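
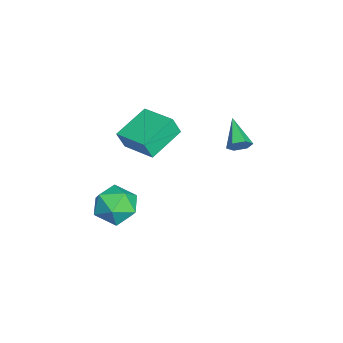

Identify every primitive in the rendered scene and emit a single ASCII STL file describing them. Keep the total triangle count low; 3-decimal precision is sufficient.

solid 
facet normal -0.928 0.319 0.194
outer loop
vertex 1.355 -3.258 -0.669
vertex 1.512 -3.4 0.318
vertex 1.73 -2.51 -0.106
endloop
endfacet
facet normal -0.668 0.631 -0.394
outer loop
vertex 1.355 -3.258 -0.669
vertex 1.73 -2.51 -0.106
vertex 2.106 -2.686 -1.026
endloop
endfacet
facet normal -0.498 0.118 -0.859
outer loop
vertex 1.355 -3.258 -0.669
vertex 2.106 -2.686 -1.026
vertex 2.12 -3.685 -1.171
endloop
endfacet
facet normal -0.652 -0.511 -0.560
outer loop
vertex 1.355 -3.258 -0.669
vertex 2.12 -3.685 -1.171
vertex 1.753 -4.126 -0.341
endloop
endfacet
facet normal -0.918 -0.387 0.090
outer loop
vertex 1.355 -3.258 -0.669
vertex 1.753 -4.126 -0.341
vertex 1.512 -3.4 0.318
endloop
endfacet
facet normal -0.068 0.974 -0.214
outer loop
vertex 2.106 -2.686 -1.026
vertex 1.73 -2.51 -0.106
vertex 2.727 -2.474 -0.259
endloop
endfacet
facet normal -0.488 0.470 0.735
outer loop
vertex 1.73 -2.51 -0.106
vertex 1.512 -3.4 0.318
vertex 2.36 -2.915 0.571
endloop
endfacet
facet normal -0.473 -0.673 0.569
outer loop
vertex 1.512 -3.4 0.318
vertex 1.753 -4.126 -0.341
vertex 2.374 -3.914 0.426
endloop
endfacet
facet normal -0.043 -0.874 -0.483
outer loop
vertex 1.753 -4.126 -0.341
vertex 2.12 -3.685 -1.171
vertex 2.75 -4.09 -0.494
endloop
endfacet
facet normal 0.207 0.143 -0.968
outer loop
vertex 2.12 -3.685 -1.171
vertex 2.106 -2.686 -1.026
vertex 2.968 -3.2 -0.918
endloop
endfacet
facet normal 0.652 0.511 0.560
outer loop
vertex 3.125 -3.342 0.069
vertex 2.727 -2.474 -0.259
vertex 2.36 -2.915 0.571
endloop
endfacet
facet normal 0.498 -0.118 0.859
outer loop
vertex 3.125 -3.342 0.069
vertex 2.36 -2.915 0.571
vertex 2.374 -3.914 0.426
endloop
endfacet
facet normal 0.668 -0.631 0.394
outer loop
vertex 3.125 -3.342 0.069
vertex 2.374 -3.914 0.426
vertex 2.75 -4.09 -0.494
endloop
endfacet
facet normal 0.928 -0.319 -0.194
outer loop
vertex 3.125 -3.342 0.069
vertex 2.75 -4.09 -0.494
vertex 2.968 -3.2 -0.918
endloop
endfacet
facet normal 0.918 0.387 -0.090
outer loop
vertex 3.125 -3.342 0.069
vertex 2.968 -3.2 -0.918
vertex 2.727 -2.474 -0.259
endloop
endfacet
facet normal 0.043 0.874 0.483
outer loop
vertex 2.36 -2.915 0.571
vertex 2.727 -2.474 -0.259
vertex 1.73 -2.51 -0.106
endloop
endfacet
facet normal -0.207 -0.143 0.968
outer loop
vertex 2.374 -3.914 0.426
vertex 2.36 -2.915 0.571
vertex 1.512 -3.4 0.318
endloop
endfacet
facet normal 0.068 -0.974 0.214
outer loop
vertex 2.75 -4.09 -0.494
vertex 2.374 -3.914 0.426
vertex 1.753 -4.126 -0.341
endloop
endfacet
facet normal 0.488 -0.470 -0.735
outer loop
vertex 2.968 -3.2 -0.918
vertex 2.75 -4.09 -0.494
vertex 2.12 -3.685 -1.171
endloop
endfacet
facet normal 0.473 0.673 -0.569
outer loop
vertex 2.727 -2.474 -0.259
vertex 2.968 -3.2 -0.918
vertex 2.106 -2.686 -1.026
endloop
endfacet
facet normal 0.849 0.240 -0.471
outer loop
vertex -1.769 1.595 0.521
vertex -1.959 1.351 0.054
vertex -2.061 1.894 0.147
endloop
endfacet
facet normal -0.172 0.699 0.694
outer loop
vertex -1.769 1.595 0.521
vertex -2.061 1.894 0.147
vertex -3.241 0.989 0.766
endloop
endfacet
facet normal 0.848 0.240 -0.472
outer loop
vertex -2.061 1.894 0.147
vertex -1.959 1.351 0.054
vertex -2.251 1.65 -0.319
endloop
endfacet
facet normal -0.646 0.752 -0.131
outer loop
vertex -2.061 1.894 0.147
vertex -2.251 1.65 -0.319
vertex -3.241 0.989 0.766
endloop
endfacet
facet normal 0.848 0.240 -0.472
outer loop
vertex -2.251 1.65 -0.319
vertex -1.959 1.351 0.054
vertex -2.15 1.107 -0.413
endloop
endfacet
facet normal -0.733 -0.019 -0.680
outer loop
vertex -2.251 1.65 -0.319
vertex -2.15 1.107 -0.413
vertex -3.241 0.989 0.766
endloop
endfacet
facet normal 0.849 0.239 -0.472
outer loop
vertex -2.15 1.107 -0.413
vertex -1.959 1.351 0.054
vertex -1.858 0.809 -0.039
endloop
endfacet
facet normal -0.346 -0.847 -0.405
outer loop
vertex -2.15 1.107 -0.413
vertex -1.858 0.809 -0.039
vertex -3.241 0.989 0.766
endloop
endfacet
facet normal 0.848 0.239 -0.473
outer loop
vertex -1.858 0.809 -0.039
vertex -1.959 1.351 0.054
vertex -1.667 1.053 0.427
endloop
endfacet
facet normal 0.127 -0.899 0.419
outer loop
vertex -1.858 0.809 -0.039
vertex -1.667 1.053 0.427
vertex -3.241 0.989 0.766
endloop
endfacet
facet normal 0.848 0.241 -0.471
outer loop
vertex -1.667 1.053 0.427
vertex -1.959 1.351 0.054
vertex -1.769 1.595 0.521
endloop
endfacet
facet normal 0.214 -0.128 0.968
outer loop
vertex -1.667 1.053 0.427
vertex -1.769 1.595 0.521
vertex -3.241 0.989 0.766
endloop
endfacet
facet normal -0.742 0.585 0.328
outer loop
vertex -3.419 -2.633 1.017
vertex -2.319 -1.395 1.297
vertex -3.556 -2.312 0.134
endloop
endfacet
facet normal -0.655 -0.737 -0.166
outer loop
vertex -2.221 -3.365 -0.457
vertex -3.419 -2.633 1.017
vertex -3.556 -2.312 0.134
endloop
endfacet
facet normal -0.742 0.585 0.327
outer loop
vertex -3.556 -2.312 0.134
vertex -2.319 -1.395 1.297
vertex -2.456 -1.074 0.413
endloop
endfacet
facet normal -0.145 0.338 -0.930
outer loop
vertex -2.456 -1.074 0.413
vertex -2.221 -3.365 -0.457
vertex -3.556 -2.312 0.134
endloop
endfacet
facet normal 0.144 -0.339 0.930
outer loop
vertex -3.419 -2.633 1.017
vertex -0.984 -2.448 0.706
vertex -2.319 -1.395 1.297
endloop
endfacet
facet normal -0.655 -0.737 -0.166
outer loop
vertex -2.084 -3.686 0.427
vertex -3.419 -2.633 1.017
vertex -2.221 -3.365 -0.457
endloop
endfacet
facet normal 0.144 -0.338 0.930
outer loop
vertex -2.084 -3.686 0.427
vertex -0.984 -2.448 0.706
vertex -3.419 -2.633 1.017
endloop
endfacet
facet normal 0.655 0.737 0.166
outer loop
vertex -2.319 -1.395 1.297
vertex -0.984 -2.448 0.706
vertex -2.456 -1.074 0.413
endloop
endfacet
facet normal -0.144 0.338 -0.930
outer loop
vertex -1.121 -2.127 -0.177
vertex -2.221 -3.365 -0.457
vertex -2.456 -1.074 0.413
endloop
endfacet
facet normal 0.655 0.737 0.166
outer loop
vertex -2.456 -1.074 0.413
vertex -0.984 -2.448 0.706
vertex -1.121 -2.127 -0.177
endloop
endfacet
facet normal 0.742 -0.585 -0.327
outer loop
vertex -1.121 -2.127 -0.177
vertex -2.084 -3.686 0.427
vertex -2.221 -3.365 -0.457
endloop
endfacet
facet normal 0.742 -0.585 -0.328
outer loop
vertex -0.984 -2.448 0.706
vertex -2.084 -3.686 0.427
vertex -1.121 -2.127 -0.177
endloop
endfacet

endsolid


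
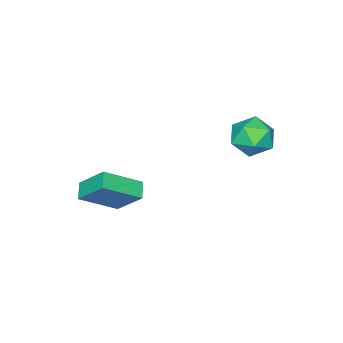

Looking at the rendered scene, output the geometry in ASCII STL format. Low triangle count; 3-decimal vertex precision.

solid 
facet normal -0.925 -0.199 0.324
outer loop
vertex -2.802 4.281 3.806
vertex -2.636 3.176 3.6
vertex -2.374 3.61 4.616
endloop
endfacet
facet normal -0.657 0.372 0.656
outer loop
vertex -2.802 4.281 3.806
vertex -2.374 3.61 4.616
vertex -1.946 4.65 4.454
endloop
endfacet
facet normal -0.489 0.858 0.158
outer loop
vertex -2.802 4.281 3.806
vertex -1.946 4.65 4.454
vertex -1.943 4.857 3.338
endloop
endfacet
facet normal -0.654 0.585 -0.480
outer loop
vertex -2.802 4.281 3.806
vertex -1.943 4.857 3.338
vertex -2.369 3.947 2.81
endloop
endfacet
facet normal -0.923 -0.068 -0.378
outer loop
vertex -2.802 4.281 3.806
vertex -2.369 3.947 2.81
vertex -2.636 3.176 3.6
endloop
endfacet
facet normal -0.055 0.176 0.983
outer loop
vertex -1.946 4.65 4.454
vertex -2.374 3.61 4.616
vertex -1.251 3.773 4.65
endloop
endfacet
facet normal -0.488 -0.750 0.446
outer loop
vertex -2.374 3.61 4.616
vertex -2.636 3.176 3.6
vertex -1.677 2.863 4.122
endloop
endfacet
facet normal -0.485 -0.538 -0.689
outer loop
vertex -2.636 3.176 3.6
vertex -2.369 3.947 2.81
vertex -1.674 3.07 3.006
endloop
endfacet
facet normal -0.049 0.518 -0.854
outer loop
vertex -2.369 3.947 2.81
vertex -1.943 4.857 3.338
vertex -1.246 4.11 2.844
endloop
endfacet
facet normal 0.216 0.960 0.179
outer loop
vertex -1.943 4.857 3.338
vertex -1.946 4.65 4.454
vertex -0.984 4.544 3.86
endloop
endfacet
facet normal 0.654 -0.585 0.480
outer loop
vertex -0.818 3.439 3.654
vertex -1.251 3.773 4.65
vertex -1.677 2.863 4.122
endloop
endfacet
facet normal 0.489 -0.858 -0.158
outer loop
vertex -0.818 3.439 3.654
vertex -1.677 2.863 4.122
vertex -1.674 3.07 3.006
endloop
endfacet
facet normal 0.657 -0.372 -0.656
outer loop
vertex -0.818 3.439 3.654
vertex -1.674 3.07 3.006
vertex -1.246 4.11 2.844
endloop
endfacet
facet normal 0.925 0.199 -0.324
outer loop
vertex -0.818 3.439 3.654
vertex -1.246 4.11 2.844
vertex -0.984 4.544 3.86
endloop
endfacet
facet normal 0.923 0.068 0.378
outer loop
vertex -0.818 3.439 3.654
vertex -0.984 4.544 3.86
vertex -1.251 3.773 4.65
endloop
endfacet
facet normal 0.049 -0.518 0.854
outer loop
vertex -1.677 2.863 4.122
vertex -1.251 3.773 4.65
vertex -2.374 3.61 4.616
endloop
endfacet
facet normal -0.216 -0.960 -0.179
outer loop
vertex -1.674 3.07 3.006
vertex -1.677 2.863 4.122
vertex -2.636 3.176 3.6
endloop
endfacet
facet normal 0.055 -0.176 -0.983
outer loop
vertex -1.246 4.11 2.844
vertex -1.674 3.07 3.006
vertex -2.369 3.947 2.81
endloop
endfacet
facet normal 0.488 0.750 -0.446
outer loop
vertex -0.984 4.544 3.86
vertex -1.246 4.11 2.844
vertex -1.943 4.857 3.338
endloop
endfacet
facet normal 0.485 0.538 0.689
outer loop
vertex -1.251 3.773 4.65
vertex -0.984 4.544 3.86
vertex -1.946 4.65 4.454
endloop
endfacet
facet normal -0.707 -0.533 0.465
outer loop
vertex 2.4 -2.495 0.151
vertex 2.268 -1.178 1.458
vertex 0.901 -1.508 -0.996
endloop
endfacet
facet normal 0.071 -0.708 -0.702
outer loop
vertex 1.572 -1.002 -1.438
vertex 2.4 -2.495 0.151
vertex 0.901 -1.508 -0.996
endloop
endfacet
facet normal -0.707 -0.533 0.465
outer loop
vertex 0.901 -1.508 -0.996
vertex 2.268 -1.178 1.458
vertex 0.768 -0.191 0.311
endloop
endfacet
facet normal -0.704 0.463 -0.538
outer loop
vertex 0.768 -0.191 0.311
vertex 1.572 -1.002 -1.438
vertex 0.901 -1.508 -0.996
endloop
endfacet
facet normal 0.704 -0.463 0.538
outer loop
vertex 2.4 -2.495 0.151
vertex 2.939 -0.672 1.016
vertex 2.268 -1.178 1.458
endloop
endfacet
facet normal 0.071 -0.708 -0.702
outer loop
vertex 3.072 -1.989 -0.291
vertex 2.4 -2.495 0.151
vertex 1.572 -1.002 -1.438
endloop
endfacet
facet normal 0.703 -0.464 0.539
outer loop
vertex 3.072 -1.989 -0.291
vertex 2.939 -0.672 1.016
vertex 2.4 -2.495 0.151
endloop
endfacet
facet normal -0.071 0.708 0.702
outer loop
vertex 2.268 -1.178 1.458
vertex 2.939 -0.672 1.016
vertex 0.768 -0.191 0.311
endloop
endfacet
facet normal -0.703 0.464 -0.538
outer loop
vertex 1.44 0.315 -0.131
vertex 1.572 -1.002 -1.438
vertex 0.768 -0.191 0.311
endloop
endfacet
facet normal -0.071 0.708 0.702
outer loop
vertex 0.768 -0.191 0.311
vertex 2.939 -0.672 1.016
vertex 1.44 0.315 -0.131
endloop
endfacet
facet normal 0.707 0.533 -0.466
outer loop
vertex 1.44 0.315 -0.131
vertex 3.072 -1.989 -0.291
vertex 1.572 -1.002 -1.438
endloop
endfacet
facet normal 0.707 0.533 -0.465
outer loop
vertex 2.939 -0.672 1.016
vertex 3.072 -1.989 -0.291
vertex 1.44 0.315 -0.131
endloop
endfacet

endsolid


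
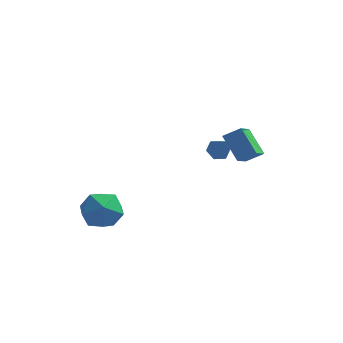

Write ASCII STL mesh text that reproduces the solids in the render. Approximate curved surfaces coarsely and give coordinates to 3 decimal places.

solid 
facet normal -0.575 0.450 0.683
outer loop
vertex 3.244 0.41 2.097
vertex 3.289 1.904 1.15
vertex 2.41 0.114 1.591
endloop
endfacet
facet normal -0.025 -0.844 0.535
outer loop
vertex 3.351 -0.624 0.47
vertex 3.244 0.41 2.097
vertex 2.41 0.114 1.591
endloop
endfacet
facet normal -0.574 0.450 0.684
outer loop
vertex 2.41 0.114 1.591
vertex 3.289 1.904 1.15
vertex 2.454 1.609 0.644
endloop
endfacet
facet normal -0.818 -0.290 -0.496
outer loop
vertex 2.454 1.609 0.644
vertex 3.351 -0.624 0.47
vertex 2.41 0.114 1.591
endloop
endfacet
facet normal 0.818 0.290 0.496
outer loop
vertex 3.244 0.41 2.097
vertex 4.23 1.166 0.029
vertex 3.289 1.904 1.15
endloop
endfacet
facet normal -0.026 -0.844 0.535
outer loop
vertex 4.186 -0.329 0.976
vertex 3.244 0.41 2.097
vertex 3.351 -0.624 0.47
endloop
endfacet
facet normal 0.818 0.290 0.496
outer loop
vertex 4.186 -0.329 0.976
vertex 4.23 1.166 0.029
vertex 3.244 0.41 2.097
endloop
endfacet
facet normal 0.026 0.845 -0.535
outer loop
vertex 3.289 1.904 1.15
vertex 4.23 1.166 0.029
vertex 2.454 1.609 0.644
endloop
endfacet
facet normal -0.818 -0.290 -0.496
outer loop
vertex 3.396 0.87 -0.477
vertex 3.351 -0.624 0.47
vertex 2.454 1.609 0.644
endloop
endfacet
facet normal 0.025 0.844 -0.535
outer loop
vertex 2.454 1.609 0.644
vertex 4.23 1.166 0.029
vertex 3.396 0.87 -0.477
endloop
endfacet
facet normal 0.574 -0.451 -0.684
outer loop
vertex 3.396 0.87 -0.477
vertex 4.186 -0.329 0.976
vertex 3.351 -0.624 0.47
endloop
endfacet
facet normal 0.575 -0.450 -0.684
outer loop
vertex 4.23 1.166 0.029
vertex 4.186 -0.329 0.976
vertex 3.396 0.87 -0.477
endloop
endfacet
facet normal -0.691 0.709 -0.140
outer loop
vertex -2.826 -2.809 -2.926
vertex -3.586 -3.406 -2.198
vertex -2.831 -2.58 -1.739
endloop
endfacet
facet normal -0.033 0.981 -0.189
outer loop
vertex -2.826 -2.809 -2.926
vertex -2.831 -2.58 -1.739
vertex -1.782 -2.66 -2.335
endloop
endfacet
facet normal 0.311 0.633 -0.709
outer loop
vertex -2.826 -2.809 -2.926
vertex -1.782 -2.66 -2.335
vertex -1.889 -3.535 -3.163
endloop
endfacet
facet normal -0.135 0.146 -0.980
outer loop
vertex -2.826 -2.809 -2.926
vertex -1.889 -3.535 -3.163
vertex -3.003 -3.996 -3.078
endloop
endfacet
facet normal -0.754 0.193 -0.629
outer loop
vertex -2.826 -2.809 -2.926
vertex -3.003 -3.996 -3.078
vertex -3.586 -3.406 -2.198
endloop
endfacet
facet normal 0.306 0.852 0.425
outer loop
vertex -1.782 -2.66 -2.335
vertex -2.831 -2.58 -1.739
vertex -1.897 -3.164 -1.242
endloop
endfacet
facet normal -0.758 0.412 0.505
outer loop
vertex -2.831 -2.58 -1.739
vertex -3.586 -3.406 -2.198
vertex -3.011 -3.625 -1.157
endloop
endfacet
facet normal -0.860 -0.423 -0.286
outer loop
vertex -3.586 -3.406 -2.198
vertex -3.003 -3.996 -3.078
vertex -3.118 -4.5 -1.985
endloop
endfacet
facet normal 0.142 -0.500 -0.854
outer loop
vertex -3.003 -3.996 -3.078
vertex -1.889 -3.535 -3.163
vertex -2.069 -4.58 -2.581
endloop
endfacet
facet normal 0.863 0.288 -0.416
outer loop
vertex -1.889 -3.535 -3.163
vertex -1.782 -2.66 -2.335
vertex -1.314 -3.754 -2.122
endloop
endfacet
facet normal 0.135 -0.146 0.980
outer loop
vertex -2.074 -4.351 -1.394
vertex -1.897 -3.164 -1.242
vertex -3.011 -3.625 -1.157
endloop
endfacet
facet normal -0.311 -0.633 0.709
outer loop
vertex -2.074 -4.351 -1.394
vertex -3.011 -3.625 -1.157
vertex -3.118 -4.5 -1.985
endloop
endfacet
facet normal 0.033 -0.981 0.189
outer loop
vertex -2.074 -4.351 -1.394
vertex -3.118 -4.5 -1.985
vertex -2.069 -4.58 -2.581
endloop
endfacet
facet normal 0.691 -0.709 0.140
outer loop
vertex -2.074 -4.351 -1.394
vertex -2.069 -4.58 -2.581
vertex -1.314 -3.754 -2.122
endloop
endfacet
facet normal 0.754 -0.193 0.629
outer loop
vertex -2.074 -4.351 -1.394
vertex -1.314 -3.754 -2.122
vertex -1.897 -3.164 -1.242
endloop
endfacet
facet normal -0.142 0.500 0.854
outer loop
vertex -3.011 -3.625 -1.157
vertex -1.897 -3.164 -1.242
vertex -2.831 -2.58 -1.739
endloop
endfacet
facet normal -0.863 -0.288 0.416
outer loop
vertex -3.118 -4.5 -1.985
vertex -3.011 -3.625 -1.157
vertex -3.586 -3.406 -2.198
endloop
endfacet
facet normal -0.306 -0.852 -0.425
outer loop
vertex -2.069 -4.58 -2.581
vertex -3.118 -4.5 -1.985
vertex -3.003 -3.996 -3.078
endloop
endfacet
facet normal 0.758 -0.412 -0.505
outer loop
vertex -1.314 -3.754 -2.122
vertex -2.069 -4.58 -2.581
vertex -1.889 -3.535 -3.163
endloop
endfacet
facet normal 0.860 0.423 0.286
outer loop
vertex -1.897 -3.164 -1.242
vertex -1.314 -3.754 -2.122
vertex -1.782 -2.66 -2.335
endloop
endfacet
facet normal -0.511 0.493 -0.705
outer loop
vertex 1.943 2.725 -1.688
vertex 1.497 2.895 -1.246
vertex 2.012 3.277 -1.352
endloop
endfacet
facet normal 0.963 0.041 -0.265
outer loop
vertex 1.943 2.725 -1.688
vertex 2.012 3.277 -1.352
vertex 2.463 1.965 0.086
endloop
endfacet
facet normal -0.510 0.493 -0.705
outer loop
vertex 2.012 3.277 -1.352
vertex 1.497 2.895 -1.246
vertex 1.567 3.447 -0.911
endloop
endfacet
facet normal 0.643 0.655 0.396
outer loop
vertex 2.012 3.277 -1.352
vertex 1.567 3.447 -0.911
vertex 2.463 1.965 0.086
endloop
endfacet
facet normal -0.510 0.493 -0.705
outer loop
vertex 1.567 3.447 -0.911
vertex 1.497 2.895 -1.246
vertex 1.052 3.065 -0.805
endloop
endfacet
facet normal -0.175 0.475 0.863
outer loop
vertex 1.567 3.447 -0.911
vertex 1.052 3.065 -0.805
vertex 2.463 1.965 0.086
endloop
endfacet
facet normal -0.510 0.493 -0.705
outer loop
vertex 1.052 3.065 -0.805
vertex 1.497 2.895 -1.246
vertex 0.982 2.513 -1.14
endloop
endfacet
facet normal -0.672 -0.320 0.668
outer loop
vertex 1.052 3.065 -0.805
vertex 0.982 2.513 -1.14
vertex 2.463 1.965 0.086
endloop
endfacet
facet normal -0.511 0.493 -0.705
outer loop
vertex 0.982 2.513 -1.14
vertex 1.497 2.895 -1.246
vertex 1.428 2.343 -1.582
endloop
endfacet
facet normal -0.351 -0.936 0.006
outer loop
vertex 0.982 2.513 -1.14
vertex 1.428 2.343 -1.582
vertex 2.463 1.965 0.086
endloop
endfacet
facet normal -0.511 0.493 -0.705
outer loop
vertex 1.428 2.343 -1.582
vertex 1.497 2.895 -1.246
vertex 1.943 2.725 -1.688
endloop
endfacet
facet normal 0.466 -0.756 -0.460
outer loop
vertex 1.428 2.343 -1.582
vertex 1.943 2.725 -1.688
vertex 2.463 1.965 0.086
endloop
endfacet

endsolid


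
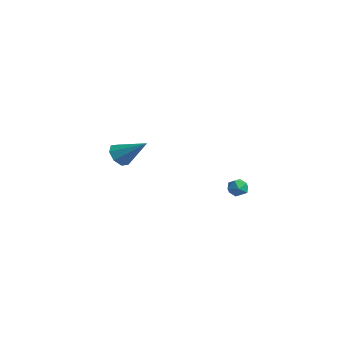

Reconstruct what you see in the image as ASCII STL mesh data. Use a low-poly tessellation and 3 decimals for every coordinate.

solid 
facet normal -0.501 0.853 0.148
outer loop
vertex 3.702 -1.204 1.835
vertex 3.113 -1.529 1.715
vertex 3.361 -1.494 2.351
endloop
endfacet
facet normal 0.099 0.838 0.536
outer loop
vertex 3.702 -1.204 1.835
vertex 3.361 -1.494 2.351
vertex 4.041 -1.552 2.316
endloop
endfacet
facet normal 0.650 0.755 0.088
outer loop
vertex 3.702 -1.204 1.835
vertex 4.041 -1.552 2.316
vertex 4.213 -1.623 1.658
endloop
endfacet
facet normal 0.391 0.719 -0.574
outer loop
vertex 3.702 -1.204 1.835
vertex 4.213 -1.623 1.658
vertex 3.64 -1.608 1.287
endloop
endfacet
facet normal -0.320 0.779 -0.538
outer loop
vertex 3.702 -1.204 1.835
vertex 3.64 -1.608 1.287
vertex 3.113 -1.529 1.715
endloop
endfacet
facet normal 0.072 0.264 0.962
outer loop
vertex 4.041 -1.552 2.316
vertex 3.361 -1.494 2.351
vertex 3.66 -2.092 2.493
endloop
endfacet
facet normal -0.897 0.290 0.334
outer loop
vertex 3.361 -1.494 2.351
vertex 3.113 -1.529 1.715
vertex 3.087 -2.077 2.122
endloop
endfacet
facet normal -0.605 0.172 -0.777
outer loop
vertex 3.113 -1.529 1.715
vertex 3.64 -1.608 1.287
vertex 3.259 -2.148 1.464
endloop
endfacet
facet normal 0.543 0.073 -0.836
outer loop
vertex 3.64 -1.608 1.287
vertex 4.213 -1.623 1.658
vertex 3.939 -2.206 1.429
endloop
endfacet
facet normal 0.963 0.131 0.238
outer loop
vertex 4.213 -1.623 1.658
vertex 4.041 -1.552 2.316
vertex 4.187 -2.171 2.065
endloop
endfacet
facet normal -0.391 -0.719 0.574
outer loop
vertex 3.598 -2.496 1.945
vertex 3.66 -2.092 2.493
vertex 3.087 -2.077 2.122
endloop
endfacet
facet normal -0.650 -0.755 -0.088
outer loop
vertex 3.598 -2.496 1.945
vertex 3.087 -2.077 2.122
vertex 3.259 -2.148 1.464
endloop
endfacet
facet normal -0.099 -0.838 -0.536
outer loop
vertex 3.598 -2.496 1.945
vertex 3.259 -2.148 1.464
vertex 3.939 -2.206 1.429
endloop
endfacet
facet normal 0.501 -0.853 -0.148
outer loop
vertex 3.598 -2.496 1.945
vertex 3.939 -2.206 1.429
vertex 4.187 -2.171 2.065
endloop
endfacet
facet normal 0.320 -0.779 0.538
outer loop
vertex 3.598 -2.496 1.945
vertex 4.187 -2.171 2.065
vertex 3.66 -2.092 2.493
endloop
endfacet
facet normal -0.543 -0.073 0.836
outer loop
vertex 3.087 -2.077 2.122
vertex 3.66 -2.092 2.493
vertex 3.361 -1.494 2.351
endloop
endfacet
facet normal -0.963 -0.131 -0.238
outer loop
vertex 3.259 -2.148 1.464
vertex 3.087 -2.077 2.122
vertex 3.113 -1.529 1.715
endloop
endfacet
facet normal -0.072 -0.264 -0.962
outer loop
vertex 3.939 -2.206 1.429
vertex 3.259 -2.148 1.464
vertex 3.64 -1.608 1.287
endloop
endfacet
facet normal 0.897 -0.290 -0.334
outer loop
vertex 4.187 -2.171 2.065
vertex 3.939 -2.206 1.429
vertex 4.213 -1.623 1.658
endloop
endfacet
facet normal 0.605 -0.172 0.777
outer loop
vertex 3.66 -2.092 2.493
vertex 4.187 -2.171 2.065
vertex 4.041 -1.552 2.316
endloop
endfacet
facet normal -0.694 -0.426 -0.580
outer loop
vertex -4.186 -3.954 1.366
vertex -4.572 -4.296 2.079
vertex -4.654 -3.546 1.626
endloop
endfacet
facet normal 0.422 0.779 -0.464
outer loop
vertex -4.186 -3.954 1.366
vertex -4.654 -3.546 1.626
vertex -3.088 -3.384 3.321
endloop
endfacet
facet normal -0.693 -0.427 -0.581
outer loop
vertex -4.654 -3.546 1.626
vertex -4.572 -4.296 2.079
vertex -5.075 -3.578 2.151
endloop
endfacet
facet normal -0.090 0.996 -0.012
outer loop
vertex -4.654 -3.546 1.626
vertex -5.075 -3.578 2.151
vertex -3.088 -3.384 3.321
endloop
endfacet
facet normal -0.693 -0.427 -0.581
outer loop
vertex -5.075 -3.578 2.151
vertex -4.572 -4.296 2.079
vertex -5.201 -4.03 2.634
endloop
endfacet
facet normal -0.404 0.718 0.567
outer loop
vertex -5.075 -3.578 2.151
vertex -5.201 -4.03 2.634
vertex -3.088 -3.384 3.321
endloop
endfacet
facet normal -0.693 -0.426 -0.581
outer loop
vertex -5.201 -4.03 2.634
vertex -4.572 -4.296 2.079
vertex -4.958 -4.639 2.791
endloop
endfacet
facet normal -0.337 0.107 0.935
outer loop
vertex -5.201 -4.03 2.634
vertex -4.958 -4.639 2.791
vertex -3.088 -3.384 3.321
endloop
endfacet
facet normal -0.694 -0.425 -0.581
outer loop
vertex -4.958 -4.639 2.791
vertex -4.572 -4.296 2.079
vertex -4.49 -5.047 2.531
endloop
endfacet
facet normal 0.071 -0.476 0.876
outer loop
vertex -4.958 -4.639 2.791
vertex -4.49 -5.047 2.531
vertex -3.088 -3.384 3.321
endloop
endfacet
facet normal -0.693 -0.426 -0.582
outer loop
vertex -4.49 -5.047 2.531
vertex -4.572 -4.296 2.079
vertex -4.069 -5.015 2.006
endloop
endfacet
facet normal 0.583 -0.693 0.425
outer loop
vertex -4.49 -5.047 2.531
vertex -4.069 -5.015 2.006
vertex -3.088 -3.384 3.321
endloop
endfacet
facet normal -0.694 -0.426 -0.581
outer loop
vertex -4.069 -5.015 2.006
vertex -4.572 -4.296 2.079
vertex -3.943 -4.562 1.523
endloop
endfacet
facet normal 0.897 -0.415 -0.155
outer loop
vertex -4.069 -5.015 2.006
vertex -3.943 -4.562 1.523
vertex -3.088 -3.384 3.321
endloop
endfacet
facet normal -0.694 -0.427 -0.580
outer loop
vertex -3.943 -4.562 1.523
vertex -4.572 -4.296 2.079
vertex -4.186 -3.954 1.366
endloop
endfacet
facet normal 0.829 0.196 -0.523
outer loop
vertex -3.943 -4.562 1.523
vertex -4.186 -3.954 1.366
vertex -3.088 -3.384 3.321
endloop
endfacet

endsolid


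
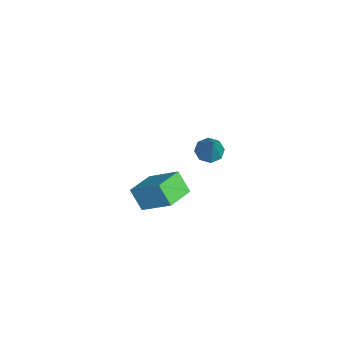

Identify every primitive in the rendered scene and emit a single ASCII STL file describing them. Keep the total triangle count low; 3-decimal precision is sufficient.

solid 
facet normal -0.536 -0.050 -0.843
outer loop
vertex -1.143 1.654 2.859
vertex -1.504 1.179 3.117
vertex -1.541 1.828 3.102
endloop
endfacet
facet normal 0.440 0.895 0.079
outer loop
vertex -1.143 1.654 2.859
vertex -1.541 1.828 3.102
vertex -0.636 1.261 4.483
endloop
endfacet
facet normal -0.535 -0.050 -0.843
outer loop
vertex -1.541 1.828 3.102
vertex -1.504 1.179 3.117
vertex -1.917 1.621 3.353
endloop
endfacet
facet normal -0.167 0.869 0.466
outer loop
vertex -1.541 1.828 3.102
vertex -1.917 1.621 3.353
vertex -0.636 1.261 4.483
endloop
endfacet
facet normal -0.537 -0.052 -0.842
outer loop
vertex -1.917 1.621 3.353
vertex -1.504 1.179 3.117
vertex -2.051 1.156 3.467
endloop
endfacet
facet normal -0.564 0.346 0.750
outer loop
vertex -1.917 1.621 3.353
vertex -2.051 1.156 3.467
vertex -0.636 1.261 4.483
endloop
endfacet
facet normal -0.537 -0.049 -0.842
outer loop
vertex -2.051 1.156 3.467
vertex -1.504 1.179 3.117
vertex -1.865 0.704 3.375
endloop
endfacet
facet normal -0.523 -0.371 0.767
outer loop
vertex -2.051 1.156 3.467
vertex -1.865 0.704 3.375
vertex -0.636 1.261 4.483
endloop
endfacet
facet normal -0.535 -0.051 -0.843
outer loop
vertex -1.865 0.704 3.375
vertex -1.504 1.179 3.117
vertex -1.467 0.53 3.133
endloop
endfacet
facet normal -0.067 -0.859 0.507
outer loop
vertex -1.865 0.704 3.375
vertex -1.467 0.53 3.133
vertex -0.636 1.261 4.483
endloop
endfacet
facet normal -0.535 -0.051 -0.843
outer loop
vertex -1.467 0.53 3.133
vertex -1.504 1.179 3.117
vertex -1.09 0.737 2.881
endloop
endfacet
facet normal 0.538 -0.834 0.120
outer loop
vertex -1.467 0.53 3.133
vertex -1.09 0.737 2.881
vertex -0.636 1.261 4.483
endloop
endfacet
facet normal -0.535 -0.051 -0.843
outer loop
vertex -1.09 0.737 2.881
vertex -1.504 1.179 3.117
vertex -0.956 1.202 2.768
endloop
endfacet
facet normal 0.937 -0.310 -0.164
outer loop
vertex -1.09 0.737 2.881
vertex -0.956 1.202 2.768
vertex -0.636 1.261 4.483
endloop
endfacet
facet normal -0.535 -0.052 -0.843
outer loop
vertex -0.956 1.202 2.768
vertex -1.504 1.179 3.117
vertex -1.143 1.654 2.859
endloop
endfacet
facet normal 0.895 0.407 -0.181
outer loop
vertex -0.956 1.202 2.768
vertex -1.143 1.654 2.859
vertex -0.636 1.261 4.483
endloop
endfacet
facet normal -0.448 -0.666 -0.597
outer loop
vertex -3.689 -2.17 -1.682
vertex -4.825 -1.267 -1.837
vertex -3.157 -1.666 -2.644
endloop
endfacet
facet normal 0.779 -0.618 0.107
outer loop
vertex -2.315 -0.413 -1.523
vertex -3.689 -2.17 -1.682
vertex -3.157 -1.666 -2.644
endloop
endfacet
facet normal -0.448 -0.666 -0.596
outer loop
vertex -3.157 -1.666 -2.644
vertex -4.825 -1.267 -1.837
vertex -4.293 -0.763 -2.8
endloop
endfacet
facet normal 0.440 0.416 -0.796
outer loop
vertex -4.293 -0.763 -2.8
vertex -2.315 -0.413 -1.523
vertex -3.157 -1.666 -2.644
endloop
endfacet
facet normal -0.440 -0.416 0.796
outer loop
vertex -3.689 -2.17 -1.682
vertex -3.983 -0.014 -0.716
vertex -4.825 -1.267 -1.837
endloop
endfacet
facet normal 0.779 -0.618 0.106
outer loop
vertex -2.847 -0.917 -0.56
vertex -3.689 -2.17 -1.682
vertex -2.315 -0.413 -1.523
endloop
endfacet
facet normal -0.440 -0.416 0.795
outer loop
vertex -2.847 -0.917 -0.56
vertex -3.983 -0.014 -0.716
vertex -3.689 -2.17 -1.682
endloop
endfacet
facet normal -0.779 0.618 -0.106
outer loop
vertex -4.825 -1.267 -1.837
vertex -3.983 -0.014 -0.716
vertex -4.293 -0.763 -2.8
endloop
endfacet
facet normal 0.440 0.417 -0.796
outer loop
vertex -3.451 0.49 -1.678
vertex -2.315 -0.413 -1.523
vertex -4.293 -0.763 -2.8
endloop
endfacet
facet normal -0.779 0.619 -0.106
outer loop
vertex -4.293 -0.763 -2.8
vertex -3.983 -0.014 -0.716
vertex -3.451 0.49 -1.678
endloop
endfacet
facet normal 0.448 0.666 0.596
outer loop
vertex -3.451 0.49 -1.678
vertex -2.847 -0.917 -0.56
vertex -2.315 -0.413 -1.523
endloop
endfacet
facet normal 0.448 0.666 0.597
outer loop
vertex -3.983 -0.014 -0.716
vertex -2.847 -0.917 -0.56
vertex -3.451 0.49 -1.678
endloop
endfacet

endsolid


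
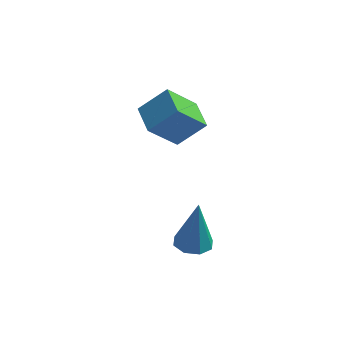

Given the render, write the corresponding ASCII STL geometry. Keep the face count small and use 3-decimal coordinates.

solid 
facet normal -0.541 -0.386 0.747
outer loop
vertex 0.845 -0.758 4.06
vertex 0.383 0.131 4.184
vertex 0.034 -1.075 3.309
endloop
endfacet
facet normal 0.458 -0.880 -0.123
outer loop
vertex 0.797 -0.531 2.256
vertex 0.845 -0.758 4.06
vertex 0.034 -1.075 3.309
endloop
endfacet
facet normal -0.541 -0.386 0.747
outer loop
vertex 0.034 -1.075 3.309
vertex 0.383 0.131 4.184
vertex -0.428 -0.186 3.433
endloop
endfacet
facet normal -0.705 -0.275 -0.653
outer loop
vertex -0.428 -0.186 3.433
vertex 0.797 -0.531 2.256
vertex 0.034 -1.075 3.309
endloop
endfacet
facet normal 0.705 0.275 0.653
outer loop
vertex 0.845 -0.758 4.06
vertex 1.146 0.675 3.131
vertex 0.383 0.131 4.184
endloop
endfacet
facet normal 0.458 -0.880 -0.123
outer loop
vertex 1.608 -0.214 3.007
vertex 0.845 -0.758 4.06
vertex 0.797 -0.531 2.256
endloop
endfacet
facet normal 0.705 0.275 0.653
outer loop
vertex 1.608 -0.214 3.007
vertex 1.146 0.675 3.131
vertex 0.845 -0.758 4.06
endloop
endfacet
facet normal -0.458 0.880 0.123
outer loop
vertex 0.383 0.131 4.184
vertex 1.146 0.675 3.131
vertex -0.428 -0.186 3.433
endloop
endfacet
facet normal -0.705 -0.275 -0.653
outer loop
vertex 0.335 0.358 2.38
vertex 0.797 -0.531 2.256
vertex -0.428 -0.186 3.433
endloop
endfacet
facet normal -0.458 0.880 0.123
outer loop
vertex -0.428 -0.186 3.433
vertex 1.146 0.675 3.131
vertex 0.335 0.358 2.38
endloop
endfacet
facet normal 0.541 0.386 -0.747
outer loop
vertex 0.335 0.358 2.38
vertex 1.608 -0.214 3.007
vertex 0.797 -0.531 2.256
endloop
endfacet
facet normal 0.541 0.386 -0.747
outer loop
vertex 1.146 0.675 3.131
vertex 1.608 -0.214 3.007
vertex 0.335 0.358 2.38
endloop
endfacet
facet normal -0.070 -0.145 -0.987
outer loop
vertex 2.147 -2.502 -0.574
vertex 1.573 -2.329 -0.559
vertex 2.098 -2.05 -0.637
endloop
endfacet
facet normal 0.963 0.137 0.234
outer loop
vertex 2.147 -2.502 -0.574
vertex 2.098 -2.05 -0.637
vertex 1.687 -2.091 1.079
endloop
endfacet
facet normal -0.070 -0.144 -0.987
outer loop
vertex 2.098 -2.05 -0.637
vertex 1.573 -2.329 -0.559
vertex 1.742 -1.761 -0.654
endloop
endfacet
facet normal 0.617 0.769 0.166
outer loop
vertex 2.098 -2.05 -0.637
vertex 1.742 -1.761 -0.654
vertex 1.687 -2.091 1.079
endloop
endfacet
facet normal -0.068 -0.145 -0.987
outer loop
vertex 1.742 -1.761 -0.654
vertex 1.573 -2.329 -0.559
vertex 1.286 -1.805 -0.616
endloop
endfacet
facet normal -0.079 0.980 0.184
outer loop
vertex 1.742 -1.761 -0.654
vertex 1.286 -1.805 -0.616
vertex 1.687 -2.091 1.079
endloop
endfacet
facet normal -0.069 -0.145 -0.987
outer loop
vertex 1.286 -1.805 -0.616
vertex 1.573 -2.329 -0.559
vertex 0.998 -2.156 -0.544
endloop
endfacet
facet normal -0.714 0.643 0.277
outer loop
vertex 1.286 -1.805 -0.616
vertex 0.998 -2.156 -0.544
vertex 1.687 -2.091 1.079
endloop
endfacet
facet normal -0.069 -0.143 -0.987
outer loop
vertex 0.998 -2.156 -0.544
vertex 1.573 -2.329 -0.559
vertex 1.047 -2.608 -0.482
endloop
endfacet
facet normal -0.919 -0.046 0.392
outer loop
vertex 0.998 -2.156 -0.544
vertex 1.047 -2.608 -0.482
vertex 1.687 -2.091 1.079
endloop
endfacet
facet normal -0.069 -0.143 -0.987
outer loop
vertex 1.047 -2.608 -0.482
vertex 1.573 -2.329 -0.559
vertex 1.404 -2.897 -0.465
endloop
endfacet
facet normal -0.572 -0.679 0.460
outer loop
vertex 1.047 -2.608 -0.482
vertex 1.404 -2.897 -0.465
vertex 1.687 -2.091 1.079
endloop
endfacet
facet normal -0.069 -0.143 -0.987
outer loop
vertex 1.404 -2.897 -0.465
vertex 1.573 -2.329 -0.559
vertex 1.859 -2.853 -0.503
endloop
endfacet
facet normal 0.123 -0.889 0.441
outer loop
vertex 1.404 -2.897 -0.465
vertex 1.859 -2.853 -0.503
vertex 1.687 -2.091 1.079
endloop
endfacet
facet normal -0.069 -0.143 -0.987
outer loop
vertex 1.859 -2.853 -0.503
vertex 1.573 -2.329 -0.559
vertex 2.147 -2.502 -0.574
endloop
endfacet
facet normal 0.758 -0.552 0.348
outer loop
vertex 1.859 -2.853 -0.503
vertex 2.147 -2.502 -0.574
vertex 1.687 -2.091 1.079
endloop
endfacet

endsolid


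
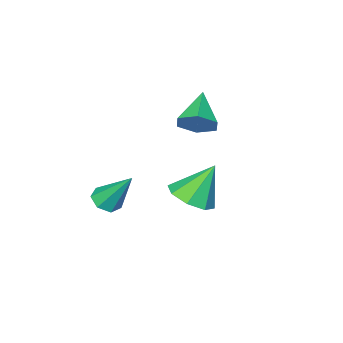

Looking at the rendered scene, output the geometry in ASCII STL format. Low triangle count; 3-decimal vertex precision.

solid 
facet normal 0.478 -0.201 -0.855
outer loop
vertex 3.087 2.25 1.37
vertex 2.212 2.359 0.856
vertex 2.969 2.984 1.132
endloop
endfacet
facet normal 0.547 0.336 0.767
outer loop
vertex 3.087 2.25 1.37
vertex 2.969 2.984 1.132
vertex 1.348 2.721 2.404
endloop
endfacet
facet normal 0.477 -0.200 -0.856
outer loop
vertex 2.969 2.984 1.132
vertex 2.212 2.359 0.856
vertex 2.408 3.352 0.733
endloop
endfacet
facet normal 0.228 0.854 0.467
outer loop
vertex 2.969 2.984 1.132
vertex 2.408 3.352 0.733
vertex 1.348 2.721 2.404
endloop
endfacet
facet normal 0.478 -0.200 -0.855
outer loop
vertex 2.408 3.352 0.733
vertex 2.212 2.359 0.856
vertex 1.733 3.138 0.406
endloop
endfacet
facet normal -0.354 0.927 0.125
outer loop
vertex 2.408 3.352 0.733
vertex 1.733 3.138 0.406
vertex 1.348 2.721 2.404
endloop
endfacet
facet normal 0.478 -0.200 -0.855
outer loop
vertex 1.733 3.138 0.406
vertex 2.212 2.359 0.856
vertex 1.338 2.468 0.342
endloop
endfacet
facet normal -0.858 0.511 -0.059
outer loop
vertex 1.733 3.138 0.406
vertex 1.338 2.468 0.342
vertex 1.348 2.721 2.404
endloop
endfacet
facet normal 0.478 -0.199 -0.855
outer loop
vertex 1.338 2.468 0.342
vertex 2.212 2.359 0.856
vertex 1.456 1.733 0.579
endloop
endfacet
facet normal -0.988 -0.151 0.023
outer loop
vertex 1.338 2.468 0.342
vertex 1.456 1.733 0.579
vertex 1.348 2.721 2.404
endloop
endfacet
facet normal 0.479 -0.200 -0.855
outer loop
vertex 1.456 1.733 0.579
vertex 2.212 2.359 0.856
vertex 2.016 1.365 0.979
endloop
endfacet
facet normal -0.670 -0.669 0.322
outer loop
vertex 1.456 1.733 0.579
vertex 2.016 1.365 0.979
vertex 1.348 2.721 2.404
endloop
endfacet
facet normal 0.477 -0.200 -0.856
outer loop
vertex 2.016 1.365 0.979
vertex 2.212 2.359 0.856
vertex 2.692 1.579 1.306
endloop
endfacet
facet normal -0.087 -0.742 0.665
outer loop
vertex 2.016 1.365 0.979
vertex 2.692 1.579 1.306
vertex 1.348 2.721 2.404
endloop
endfacet
facet normal 0.478 -0.200 -0.856
outer loop
vertex 2.692 1.579 1.306
vertex 2.212 2.359 0.856
vertex 3.087 2.25 1.37
endloop
endfacet
facet normal 0.416 -0.326 0.849
outer loop
vertex 2.692 1.579 1.306
vertex 3.087 2.25 1.37
vertex 1.348 2.721 2.404
endloop
endfacet
facet normal 0.170 -0.559 -0.811
outer loop
vertex 2.94 -2.808 -1.441
vertex 2.349 -2.538 -1.751
vertex 3.025 -2.29 -1.78
endloop
endfacet
facet normal 0.882 0.148 0.447
outer loop
vertex 2.94 -2.808 -1.441
vertex 3.025 -2.29 -1.78
vertex 1.991 -1.362 -0.049
endloop
endfacet
facet normal 0.171 -0.560 -0.811
outer loop
vertex 3.025 -2.29 -1.78
vertex 2.349 -2.538 -1.751
vertex 2.6 -1.959 -2.098
endloop
endfacet
facet normal 0.632 0.774 -0.038
outer loop
vertex 3.025 -2.29 -1.78
vertex 2.6 -1.959 -2.098
vertex 1.991 -1.362 -0.049
endloop
endfacet
facet normal 0.171 -0.560 -0.811
outer loop
vertex 2.6 -1.959 -2.098
vertex 2.349 -2.538 -1.751
vertex 1.987 -2.064 -2.155
endloop
endfacet
facet normal -0.132 0.940 -0.313
outer loop
vertex 2.6 -1.959 -2.098
vertex 1.987 -2.064 -2.155
vertex 1.991 -1.362 -0.049
endloop
endfacet
facet normal 0.171 -0.560 -0.811
outer loop
vertex 1.987 -2.064 -2.155
vertex 2.349 -2.538 -1.751
vertex 1.646 -2.526 -1.908
endloop
endfacet
facet normal -0.834 0.523 -0.173
outer loop
vertex 1.987 -2.064 -2.155
vertex 1.646 -2.526 -1.908
vertex 1.991 -1.362 -0.049
endloop
endfacet
facet normal 0.172 -0.560 -0.811
outer loop
vertex 1.646 -2.526 -1.908
vertex 2.349 -2.538 -1.751
vertex 1.835 -2.997 -1.543
endloop
endfacet
facet normal -0.946 -0.164 0.278
outer loop
vertex 1.646 -2.526 -1.908
vertex 1.835 -2.997 -1.543
vertex 1.991 -1.362 -0.049
endloop
endfacet
facet normal 0.171 -0.559 -0.811
outer loop
vertex 1.835 -2.997 -1.543
vertex 2.349 -2.538 -1.751
vertex 2.411 -3.122 -1.335
endloop
endfacet
facet normal -0.383 -0.603 0.700
outer loop
vertex 1.835 -2.997 -1.543
vertex 2.411 -3.122 -1.335
vertex 1.991 -1.362 -0.049
endloop
endfacet
facet normal 0.170 -0.560 -0.811
outer loop
vertex 2.411 -3.122 -1.335
vertex 2.349 -2.538 -1.751
vertex 2.94 -2.808 -1.441
endloop
endfacet
facet normal 0.430 -0.463 0.775
outer loop
vertex 2.411 -3.122 -1.335
vertex 2.94 -2.808 -1.441
vertex 1.991 -1.362 -0.049
endloop
endfacet
facet normal 0.650 0.543 -0.532
outer loop
vertex 0.38 0.657 3.757
vertex 0.079 0.283 3.007
vertex -0.295 1.031 3.313
endloop
endfacet
facet normal -0.302 0.452 0.840
outer loop
vertex 0.38 0.657 3.757
vertex -0.295 1.031 3.313
vertex -1.079 -0.683 3.953
endloop
endfacet
facet normal 0.650 0.543 -0.532
outer loop
vertex -0.295 1.031 3.313
vertex 0.079 0.283 3.007
vertex -0.596 0.657 2.563
endloop
endfacet
facet normal -0.883 0.452 0.129
outer loop
vertex -0.295 1.031 3.313
vertex -0.596 0.657 2.563
vertex -1.079 -0.683 3.953
endloop
endfacet
facet normal 0.650 0.543 -0.531
outer loop
vertex -0.596 0.657 2.563
vertex 0.079 0.283 3.007
vertex -0.222 -0.09 2.257
endloop
endfacet
facet normal -0.839 -0.216 -0.499
outer loop
vertex -0.596 0.657 2.563
vertex -0.222 -0.09 2.257
vertex -1.079 -0.683 3.953
endloop
endfacet
facet normal 0.650 0.543 -0.531
outer loop
vertex -0.222 -0.09 2.257
vertex 0.079 0.283 3.007
vertex 0.453 -0.464 2.701
endloop
endfacet
facet normal -0.215 -0.883 -0.417
outer loop
vertex -0.222 -0.09 2.257
vertex 0.453 -0.464 2.701
vertex -1.079 -0.683 3.953
endloop
endfacet
facet normal 0.650 0.543 -0.531
outer loop
vertex 0.453 -0.464 2.701
vertex 0.079 0.283 3.007
vertex 0.754 -0.091 3.451
endloop
endfacet
facet normal 0.366 -0.884 0.293
outer loop
vertex 0.453 -0.464 2.701
vertex 0.754 -0.091 3.451
vertex -1.079 -0.683 3.953
endloop
endfacet
facet normal 0.650 0.543 -0.532
outer loop
vertex 0.754 -0.091 3.451
vertex 0.079 0.283 3.007
vertex 0.38 0.657 3.757
endloop
endfacet
facet normal 0.322 -0.216 0.922
outer loop
vertex 0.754 -0.091 3.451
vertex 0.38 0.657 3.757
vertex -1.079 -0.683 3.953
endloop
endfacet

endsolid


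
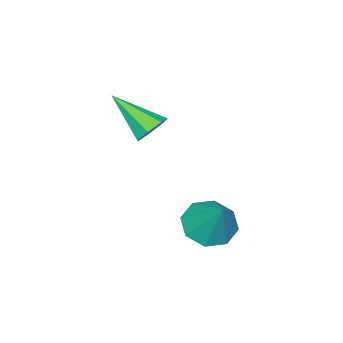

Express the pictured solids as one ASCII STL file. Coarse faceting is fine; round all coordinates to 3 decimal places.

solid 
facet normal -0.290 -0.535 -0.794
outer loop
vertex -2.76 2.003 -2.751
vertex -3.582 1.572 -2.16
vertex -3.466 2.459 -2.8
endloop
endfacet
facet normal 0.543 0.823 -0.168
outer loop
vertex -2.76 2.003 -2.751
vertex -3.466 2.459 -2.8
vertex -3.018 2.608 -0.62
endloop
endfacet
facet normal -0.291 -0.535 -0.794
outer loop
vertex -3.466 2.459 -2.8
vertex -3.582 1.572 -2.16
vertex -4.24 2.396 -2.474
endloop
endfacet
facet normal -0.101 0.994 -0.047
outer loop
vertex -3.466 2.459 -2.8
vertex -4.24 2.396 -2.474
vertex -3.018 2.608 -0.62
endloop
endfacet
facet normal -0.291 -0.535 -0.794
outer loop
vertex -4.24 2.396 -2.474
vertex -3.582 1.572 -2.16
vertex -4.628 1.85 -1.964
endloop
endfacet
facet normal -0.608 0.728 0.317
outer loop
vertex -4.24 2.396 -2.474
vertex -4.628 1.85 -1.964
vertex -3.018 2.608 -0.62
endloop
endfacet
facet normal -0.291 -0.534 -0.794
outer loop
vertex -4.628 1.85 -1.964
vertex -3.582 1.572 -2.16
vertex -4.404 1.141 -1.569
endloop
endfacet
facet normal -0.679 0.182 0.711
outer loop
vertex -4.628 1.85 -1.964
vertex -4.404 1.141 -1.569
vertex -3.018 2.608 -0.62
endloop
endfacet
facet normal -0.291 -0.534 -0.794
outer loop
vertex -4.404 1.141 -1.569
vertex -3.582 1.572 -2.16
vertex -3.698 0.684 -1.52
endloop
endfacet
facet normal -0.274 -0.326 0.905
outer loop
vertex -4.404 1.141 -1.569
vertex -3.698 0.684 -1.52
vertex -3.018 2.608 -0.62
endloop
endfacet
facet normal -0.290 -0.534 -0.794
outer loop
vertex -3.698 0.684 -1.52
vertex -3.582 1.572 -2.16
vertex -2.924 0.748 -1.846
endloop
endfacet
facet normal 0.371 -0.498 0.784
outer loop
vertex -3.698 0.684 -1.52
vertex -2.924 0.748 -1.846
vertex -3.018 2.608 -0.62
endloop
endfacet
facet normal -0.291 -0.535 -0.794
outer loop
vertex -2.924 0.748 -1.846
vertex -3.582 1.572 -2.16
vertex -2.536 1.294 -2.356
endloop
endfacet
facet normal 0.878 -0.232 0.419
outer loop
vertex -2.924 0.748 -1.846
vertex -2.536 1.294 -2.356
vertex -3.018 2.608 -0.62
endloop
endfacet
facet normal -0.291 -0.534 -0.794
outer loop
vertex -2.536 1.294 -2.356
vertex -3.582 1.572 -2.16
vertex -2.76 2.003 -2.751
endloop
endfacet
facet normal 0.949 0.314 0.026
outer loop
vertex -2.536 1.294 -2.356
vertex -2.76 2.003 -2.751
vertex -3.018 2.608 -0.62
endloop
endfacet
facet normal -0.092 0.803 -0.589
outer loop
vertex -2.951 -1.239 1.414
vertex -3.269 -0.848 1.996
vertex -2.525 -0.903 1.805
endloop
endfacet
facet normal 0.757 -0.553 -0.349
outer loop
vertex -2.951 -1.239 1.414
vertex -2.525 -0.903 1.805
vertex -3.071 -2.572 3.264
endloop
endfacet
facet normal -0.092 0.801 -0.591
outer loop
vertex -2.525 -0.903 1.805
vertex -3.269 -0.848 1.996
vertex -2.661 -0.525 2.339
endloop
endfacet
facet normal 0.956 -0.062 0.287
outer loop
vertex -2.525 -0.903 1.805
vertex -2.661 -0.525 2.339
vertex -3.071 -2.572 3.264
endloop
endfacet
facet normal -0.093 0.802 -0.591
outer loop
vertex -2.661 -0.525 2.339
vertex -3.269 -0.848 1.996
vertex -3.254 -0.39 2.615
endloop
endfacet
facet normal 0.457 0.289 0.841
outer loop
vertex -2.661 -0.525 2.339
vertex -3.254 -0.39 2.615
vertex -3.071 -2.572 3.264
endloop
endfacet
facet normal -0.092 0.802 -0.591
outer loop
vertex -3.254 -0.39 2.615
vertex -3.269 -0.848 1.996
vertex -3.859 -0.6 2.424
endloop
endfacet
facet normal -0.366 0.237 0.900
outer loop
vertex -3.254 -0.39 2.615
vertex -3.859 -0.6 2.424
vertex -3.071 -2.572 3.264
endloop
endfacet
facet normal -0.092 0.801 -0.591
outer loop
vertex -3.859 -0.6 2.424
vertex -3.269 -0.848 1.996
vertex -4.02 -0.997 1.911
endloop
endfacet
facet normal -0.891 -0.178 0.418
outer loop
vertex -3.859 -0.6 2.424
vertex -4.02 -0.997 1.911
vertex -3.071 -2.572 3.264
endloop
endfacet
facet normal -0.092 0.802 -0.589
outer loop
vertex -4.02 -0.997 1.911
vertex -3.269 -0.848 1.996
vertex -3.616 -1.281 1.461
endloop
endfacet
facet normal -0.724 -0.645 -0.243
outer loop
vertex -4.02 -0.997 1.911
vertex -3.616 -1.281 1.461
vertex -3.071 -2.572 3.264
endloop
endfacet
facet normal -0.092 0.802 -0.590
outer loop
vertex -3.616 -1.281 1.461
vertex -3.269 -0.848 1.996
vertex -2.951 -1.239 1.414
endloop
endfacet
facet normal 0.010 -0.812 -0.584
outer loop
vertex -3.616 -1.281 1.461
vertex -2.951 -1.239 1.414
vertex -3.071 -2.572 3.264
endloop
endfacet

endsolid


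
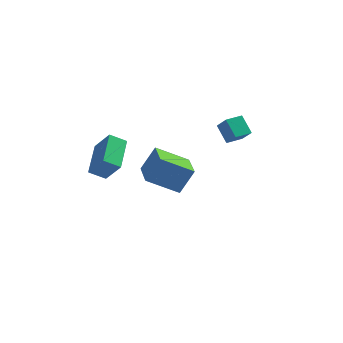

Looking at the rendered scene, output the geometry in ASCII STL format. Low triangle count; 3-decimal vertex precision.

solid 
facet normal -0.434 -0.299 -0.850
outer loop
vertex -2.942 1.547 -1.375
vertex -3.447 3.271 -1.724
vertex -1.312 1.835 -2.308
endloop
endfacet
facet normal 0.276 -0.942 0.191
outer loop
vertex -0.653 2.289 -1.016
vertex -2.942 1.547 -1.375
vertex -1.312 1.835 -2.308
endloop
endfacet
facet normal -0.434 -0.299 -0.850
outer loop
vertex -1.312 1.835 -2.308
vertex -3.447 3.271 -1.724
vertex -1.817 3.559 -2.657
endloop
endfacet
facet normal 0.858 0.152 -0.491
outer loop
vertex -1.817 3.559 -2.657
vertex -0.653 2.289 -1.016
vertex -1.312 1.835 -2.308
endloop
endfacet
facet normal -0.858 -0.152 0.491
outer loop
vertex -2.942 1.547 -1.375
vertex -2.788 3.725 -0.432
vertex -3.447 3.271 -1.724
endloop
endfacet
facet normal 0.276 -0.942 0.191
outer loop
vertex -2.283 2.001 -0.083
vertex -2.942 1.547 -1.375
vertex -0.653 2.289 -1.016
endloop
endfacet
facet normal -0.858 -0.152 0.491
outer loop
vertex -2.283 2.001 -0.083
vertex -2.788 3.725 -0.432
vertex -2.942 1.547 -1.375
endloop
endfacet
facet normal -0.276 0.942 -0.191
outer loop
vertex -3.447 3.271 -1.724
vertex -2.788 3.725 -0.432
vertex -1.817 3.559 -2.657
endloop
endfacet
facet normal 0.858 0.152 -0.491
outer loop
vertex -1.158 4.013 -1.365
vertex -0.653 2.289 -1.016
vertex -1.817 3.559 -2.657
endloop
endfacet
facet normal -0.276 0.942 -0.191
outer loop
vertex -1.817 3.559 -2.657
vertex -2.788 3.725 -0.432
vertex -1.158 4.013 -1.365
endloop
endfacet
facet normal 0.434 0.299 0.850
outer loop
vertex -1.158 4.013 -1.365
vertex -2.283 2.001 -0.083
vertex -0.653 2.289 -1.016
endloop
endfacet
facet normal 0.434 0.299 0.850
outer loop
vertex -2.788 3.725 -0.432
vertex -2.283 2.001 -0.083
vertex -1.158 4.013 -1.365
endloop
endfacet
facet normal -0.476 0.571 0.669
outer loop
vertex 1.047 0.315 4.064
vertex 1.722 0.91 4.037
vertex 0.574 0.817 3.299
endloop
endfacet
facet normal -0.750 -0.661 0.030
outer loop
vertex 1.098 0.19 2.563
vertex 1.047 0.315 4.064
vertex 0.574 0.817 3.299
endloop
endfacet
facet normal -0.476 0.571 0.669
outer loop
vertex 0.574 0.817 3.299
vertex 1.722 0.91 4.037
vertex 1.249 1.412 3.272
endloop
endfacet
facet normal -0.459 0.488 -0.742
outer loop
vertex 1.249 1.412 3.272
vertex 1.098 0.19 2.563
vertex 0.574 0.817 3.299
endloop
endfacet
facet normal 0.459 -0.488 0.742
outer loop
vertex 1.047 0.315 4.064
vertex 2.246 0.283 3.301
vertex 1.722 0.91 4.037
endloop
endfacet
facet normal -0.750 -0.661 0.030
outer loop
vertex 1.571 -0.312 3.328
vertex 1.047 0.315 4.064
vertex 1.098 0.19 2.563
endloop
endfacet
facet normal 0.459 -0.488 0.742
outer loop
vertex 1.571 -0.312 3.328
vertex 2.246 0.283 3.301
vertex 1.047 0.315 4.064
endloop
endfacet
facet normal 0.750 0.661 -0.030
outer loop
vertex 1.722 0.91 4.037
vertex 2.246 0.283 3.301
vertex 1.249 1.412 3.272
endloop
endfacet
facet normal -0.459 0.488 -0.742
outer loop
vertex 1.773 0.785 2.536
vertex 1.098 0.19 2.563
vertex 1.249 1.412 3.272
endloop
endfacet
facet normal 0.750 0.661 -0.030
outer loop
vertex 1.249 1.412 3.272
vertex 2.246 0.283 3.301
vertex 1.773 0.785 2.536
endloop
endfacet
facet normal 0.476 -0.571 -0.669
outer loop
vertex 1.773 0.785 2.536
vertex 1.571 -0.312 3.328
vertex 1.098 0.19 2.563
endloop
endfacet
facet normal 0.476 -0.571 -0.669
outer loop
vertex 2.246 0.283 3.301
vertex 1.571 -0.312 3.328
vertex 1.773 0.785 2.536
endloop
endfacet
facet normal -0.547 0.277 -0.790
outer loop
vertex -4.732 -3.455 2.442
vertex -4.738 -1.729 3.052
vertex -3.962 -3.285 1.969
endloop
endfacet
facet normal 0.003 -0.943 -0.333
outer loop
vertex -3.202 -3.671 3.068
vertex -4.732 -3.455 2.442
vertex -3.962 -3.285 1.969
endloop
endfacet
facet normal -0.546 0.278 -0.790
outer loop
vertex -3.962 -3.285 1.969
vertex -4.738 -1.729 3.052
vertex -3.967 -1.56 2.579
endloop
endfacet
facet normal 0.837 0.184 -0.514
outer loop
vertex -3.967 -1.56 2.579
vertex -3.202 -3.671 3.068
vertex -3.962 -3.285 1.969
endloop
endfacet
facet normal -0.837 -0.185 0.514
outer loop
vertex -4.732 -3.455 2.442
vertex -3.978 -2.115 4.151
vertex -4.738 -1.729 3.052
endloop
endfacet
facet normal 0.003 -0.943 -0.332
outer loop
vertex -3.973 -3.84 3.541
vertex -4.732 -3.455 2.442
vertex -3.202 -3.671 3.068
endloop
endfacet
facet normal -0.838 -0.184 0.514
outer loop
vertex -3.973 -3.84 3.541
vertex -3.978 -2.115 4.151
vertex -4.732 -3.455 2.442
endloop
endfacet
facet normal -0.002 0.943 0.333
outer loop
vertex -4.738 -1.729 3.052
vertex -3.978 -2.115 4.151
vertex -3.967 -1.56 2.579
endloop
endfacet
facet normal 0.838 0.185 -0.514
outer loop
vertex -3.208 -1.945 3.678
vertex -3.202 -3.671 3.068
vertex -3.967 -1.56 2.579
endloop
endfacet
facet normal -0.004 0.943 0.333
outer loop
vertex -3.967 -1.56 2.579
vertex -3.978 -2.115 4.151
vertex -3.208 -1.945 3.678
endloop
endfacet
facet normal 0.546 -0.278 0.791
outer loop
vertex -3.208 -1.945 3.678
vertex -3.973 -3.84 3.541
vertex -3.202 -3.671 3.068
endloop
endfacet
facet normal 0.547 -0.278 0.790
outer loop
vertex -3.978 -2.115 4.151
vertex -3.973 -3.84 3.541
vertex -3.208 -1.945 3.678
endloop
endfacet

endsolid


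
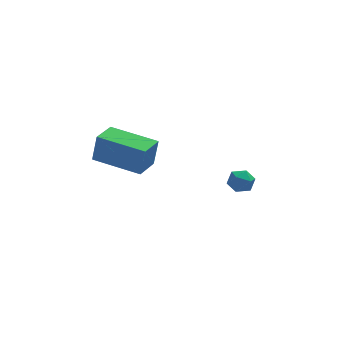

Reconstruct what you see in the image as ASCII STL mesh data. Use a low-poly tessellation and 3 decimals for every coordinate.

solid 
facet normal -0.838 0.530 0.130
outer loop
vertex -5.138 2.75 0.727
vertex -4.488 3.802 0.63
vertex -5.339 2.754 -0.588
endloop
endfacet
facet normal -0.524 -0.848 0.078
outer loop
vertex -3.512 1.598 -0.87
vertex -5.138 2.75 0.727
vertex -5.339 2.754 -0.588
endloop
endfacet
facet normal -0.838 0.530 0.129
outer loop
vertex -5.339 2.754 -0.588
vertex -4.488 3.802 0.63
vertex -4.689 3.805 -0.685
endloop
endfacet
facet normal -0.151 0.002 -0.989
outer loop
vertex -4.689 3.805 -0.685
vertex -3.512 1.598 -0.87
vertex -5.339 2.754 -0.588
endloop
endfacet
facet normal 0.151 -0.002 0.989
outer loop
vertex -5.138 2.75 0.727
vertex -2.661 2.646 0.348
vertex -4.488 3.802 0.63
endloop
endfacet
facet normal -0.524 -0.848 0.078
outer loop
vertex -3.311 1.595 0.445
vertex -5.138 2.75 0.727
vertex -3.512 1.598 -0.87
endloop
endfacet
facet normal 0.151 -0.002 0.989
outer loop
vertex -3.311 1.595 0.445
vertex -2.661 2.646 0.348
vertex -5.138 2.75 0.727
endloop
endfacet
facet normal 0.524 0.848 -0.078
outer loop
vertex -4.488 3.802 0.63
vertex -2.661 2.646 0.348
vertex -4.689 3.805 -0.685
endloop
endfacet
facet normal -0.151 0.002 -0.989
outer loop
vertex -2.862 2.65 -0.967
vertex -3.512 1.598 -0.87
vertex -4.689 3.805 -0.685
endloop
endfacet
facet normal 0.524 0.848 -0.078
outer loop
vertex -4.689 3.805 -0.685
vertex -2.661 2.646 0.348
vertex -2.862 2.65 -0.967
endloop
endfacet
facet normal 0.838 -0.530 -0.129
outer loop
vertex -2.862 2.65 -0.967
vertex -3.311 1.595 0.445
vertex -3.512 1.598 -0.87
endloop
endfacet
facet normal 0.838 -0.530 -0.130
outer loop
vertex -2.661 2.646 0.348
vertex -3.311 1.595 0.445
vertex -2.862 2.65 -0.967
endloop
endfacet
facet normal 0.089 0.907 -0.411
outer loop
vertex 1.147 3.854 -3.39
vertex 0.552 4.01 -3.175
vertex 1.074 4.127 -2.803
endloop
endfacet
facet normal 0.727 0.653 -0.213
outer loop
vertex 1.147 3.854 -3.39
vertex 1.074 4.127 -2.803
vertex 1.493 3.634 -2.884
endloop
endfacet
facet normal 0.832 0.033 -0.554
outer loop
vertex 1.147 3.854 -3.39
vertex 1.493 3.634 -2.884
vertex 1.229 3.213 -3.305
endloop
endfacet
facet normal 0.260 -0.094 -0.961
outer loop
vertex 1.147 3.854 -3.39
vertex 1.229 3.213 -3.305
vertex 0.648 3.445 -3.485
endloop
endfacet
facet normal -0.199 0.445 -0.873
outer loop
vertex 1.147 3.854 -3.39
vertex 0.648 3.445 -3.485
vertex 0.552 4.01 -3.175
endloop
endfacet
facet normal 0.704 0.518 0.486
outer loop
vertex 1.493 3.634 -2.884
vertex 1.074 4.127 -2.803
vertex 1.112 3.655 -2.355
endloop
endfacet
facet normal -0.328 0.930 0.168
outer loop
vertex 1.074 4.127 -2.803
vertex 0.552 4.01 -3.175
vertex 0.531 3.887 -2.535
endloop
endfacet
facet normal -0.794 0.183 -0.579
outer loop
vertex 0.552 4.01 -3.175
vertex 0.648 3.445 -3.485
vertex 0.267 3.466 -2.956
endloop
endfacet
facet normal -0.052 -0.690 -0.722
outer loop
vertex 0.648 3.445 -3.485
vertex 1.229 3.213 -3.305
vertex 0.686 2.973 -3.037
endloop
endfacet
facet normal 0.873 -0.483 -0.064
outer loop
vertex 1.229 3.213 -3.305
vertex 1.493 3.634 -2.884
vertex 1.208 3.09 -2.665
endloop
endfacet
facet normal -0.260 0.094 0.961
outer loop
vertex 0.613 3.246 -2.45
vertex 1.112 3.655 -2.355
vertex 0.531 3.887 -2.535
endloop
endfacet
facet normal -0.832 -0.033 0.554
outer loop
vertex 0.613 3.246 -2.45
vertex 0.531 3.887 -2.535
vertex 0.267 3.466 -2.956
endloop
endfacet
facet normal -0.727 -0.653 0.213
outer loop
vertex 0.613 3.246 -2.45
vertex 0.267 3.466 -2.956
vertex 0.686 2.973 -3.037
endloop
endfacet
facet normal -0.089 -0.907 0.411
outer loop
vertex 0.613 3.246 -2.45
vertex 0.686 2.973 -3.037
vertex 1.208 3.09 -2.665
endloop
endfacet
facet normal 0.199 -0.445 0.873
outer loop
vertex 0.613 3.246 -2.45
vertex 1.208 3.09 -2.665
vertex 1.112 3.655 -2.355
endloop
endfacet
facet normal 0.052 0.690 0.722
outer loop
vertex 0.531 3.887 -2.535
vertex 1.112 3.655 -2.355
vertex 1.074 4.127 -2.803
endloop
endfacet
facet normal -0.873 0.483 0.064
outer loop
vertex 0.267 3.466 -2.956
vertex 0.531 3.887 -2.535
vertex 0.552 4.01 -3.175
endloop
endfacet
facet normal -0.704 -0.518 -0.486
outer loop
vertex 0.686 2.973 -3.037
vertex 0.267 3.466 -2.956
vertex 0.648 3.445 -3.485
endloop
endfacet
facet normal 0.328 -0.930 -0.168
outer loop
vertex 1.208 3.09 -2.665
vertex 0.686 2.973 -3.037
vertex 1.229 3.213 -3.305
endloop
endfacet
facet normal 0.794 -0.183 0.579
outer loop
vertex 1.112 3.655 -2.355
vertex 1.208 3.09 -2.665
vertex 1.493 3.634 -2.884
endloop
endfacet

endsolid


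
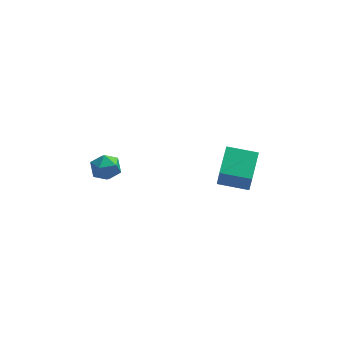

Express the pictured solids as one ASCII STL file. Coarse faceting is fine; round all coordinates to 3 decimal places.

solid 
facet normal -0.975 0.177 0.135
outer loop
vertex 2.804 2.896 -1.008
vertex 3.25 4.834 -0.331
vertex 2.688 3.489 -2.629
endloop
endfacet
facet normal -0.213 -0.922 -0.322
outer loop
vertex 4.57 3.146 -2.889
vertex 2.804 2.896 -1.008
vertex 2.688 3.489 -2.629
endloop
endfacet
facet normal -0.975 0.178 0.135
outer loop
vertex 2.688 3.489 -2.629
vertex 3.25 4.834 -0.331
vertex 3.134 5.426 -1.953
endloop
endfacet
facet normal -0.067 0.342 -0.937
outer loop
vertex 3.134 5.426 -1.953
vertex 4.57 3.146 -2.889
vertex 2.688 3.489 -2.629
endloop
endfacet
facet normal 0.067 -0.343 0.937
outer loop
vertex 2.804 2.896 -1.008
vertex 5.132 4.491 -0.591
vertex 3.25 4.834 -0.331
endloop
endfacet
facet normal -0.212 -0.923 -0.322
outer loop
vertex 4.686 2.554 -1.267
vertex 2.804 2.896 -1.008
vertex 4.57 3.146 -2.889
endloop
endfacet
facet normal 0.067 -0.342 0.937
outer loop
vertex 4.686 2.554 -1.267
vertex 5.132 4.491 -0.591
vertex 2.804 2.896 -1.008
endloop
endfacet
facet normal 0.213 0.923 0.322
outer loop
vertex 3.25 4.834 -0.331
vertex 5.132 4.491 -0.591
vertex 3.134 5.426 -1.953
endloop
endfacet
facet normal -0.067 0.343 -0.937
outer loop
vertex 5.016 5.084 -2.212
vertex 4.57 3.146 -2.889
vertex 3.134 5.426 -1.953
endloop
endfacet
facet normal 0.212 0.923 0.322
outer loop
vertex 3.134 5.426 -1.953
vertex 5.132 4.491 -0.591
vertex 5.016 5.084 -2.212
endloop
endfacet
facet normal 0.975 -0.177 -0.134
outer loop
vertex 5.016 5.084 -2.212
vertex 4.686 2.554 -1.267
vertex 4.57 3.146 -2.889
endloop
endfacet
facet normal 0.975 -0.177 -0.135
outer loop
vertex 5.132 4.491 -0.591
vertex 4.686 2.554 -1.267
vertex 5.016 5.084 -2.212
endloop
endfacet
facet normal 0.168 0.742 0.649
outer loop
vertex -3.912 1.876 1.591
vertex -3.73 1.213 2.301
vertex -2.992 1.543 1.733
endloop
endfacet
facet normal 0.342 0.940 -0.013
outer loop
vertex -3.912 1.876 1.591
vertex -2.992 1.543 1.733
vertex -3.34 1.657 0.815
endloop
endfacet
facet normal -0.240 0.874 -0.423
outer loop
vertex -3.912 1.876 1.591
vertex -3.34 1.657 0.815
vertex -4.294 1.396 0.816
endloop
endfacet
facet normal -0.772 0.635 -0.013
outer loop
vertex -3.912 1.876 1.591
vertex -4.294 1.396 0.816
vertex -4.535 1.122 1.734
endloop
endfacet
facet normal -0.521 0.553 0.650
outer loop
vertex -3.912 1.876 1.591
vertex -4.535 1.122 1.734
vertex -3.73 1.213 2.301
endloop
endfacet
facet normal 0.836 0.485 -0.257
outer loop
vertex -3.34 1.657 0.815
vertex -2.992 1.543 1.733
vertex -2.805 0.858 1.046
endloop
endfacet
facet normal 0.554 0.165 0.816
outer loop
vertex -2.992 1.543 1.733
vertex -3.73 1.213 2.301
vertex -3.046 0.584 1.964
endloop
endfacet
facet normal -0.560 -0.139 0.817
outer loop
vertex -3.73 1.213 2.301
vertex -4.535 1.122 1.734
vertex -4.0 0.323 1.965
endloop
endfacet
facet normal -0.967 -0.007 -0.256
outer loop
vertex -4.535 1.122 1.734
vertex -4.294 1.396 0.816
vertex -4.348 0.437 1.047
endloop
endfacet
facet normal -0.105 0.379 -0.920
outer loop
vertex -4.294 1.396 0.816
vertex -3.34 1.657 0.815
vertex -3.61 0.767 0.479
endloop
endfacet
facet normal 0.772 -0.635 0.013
outer loop
vertex -3.428 0.104 1.189
vertex -2.805 0.858 1.046
vertex -3.046 0.584 1.964
endloop
endfacet
facet normal 0.240 -0.874 0.423
outer loop
vertex -3.428 0.104 1.189
vertex -3.046 0.584 1.964
vertex -4.0 0.323 1.965
endloop
endfacet
facet normal -0.342 -0.940 0.013
outer loop
vertex -3.428 0.104 1.189
vertex -4.0 0.323 1.965
vertex -4.348 0.437 1.047
endloop
endfacet
facet normal -0.168 -0.742 -0.649
outer loop
vertex -3.428 0.104 1.189
vertex -4.348 0.437 1.047
vertex -3.61 0.767 0.479
endloop
endfacet
facet normal 0.521 -0.553 -0.650
outer loop
vertex -3.428 0.104 1.189
vertex -3.61 0.767 0.479
vertex -2.805 0.858 1.046
endloop
endfacet
facet normal 0.967 0.007 0.256
outer loop
vertex -3.046 0.584 1.964
vertex -2.805 0.858 1.046
vertex -2.992 1.543 1.733
endloop
endfacet
facet normal 0.105 -0.379 0.920
outer loop
vertex -4.0 0.323 1.965
vertex -3.046 0.584 1.964
vertex -3.73 1.213 2.301
endloop
endfacet
facet normal -0.836 -0.485 0.257
outer loop
vertex -4.348 0.437 1.047
vertex -4.0 0.323 1.965
vertex -4.535 1.122 1.734
endloop
endfacet
facet normal -0.554 -0.165 -0.816
outer loop
vertex -3.61 0.767 0.479
vertex -4.348 0.437 1.047
vertex -4.294 1.396 0.816
endloop
endfacet
facet normal 0.560 0.139 -0.817
outer loop
vertex -2.805 0.858 1.046
vertex -3.61 0.767 0.479
vertex -3.34 1.657 0.815
endloop
endfacet

endsolid


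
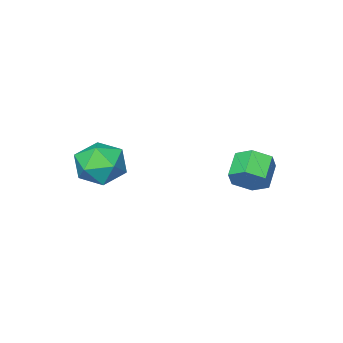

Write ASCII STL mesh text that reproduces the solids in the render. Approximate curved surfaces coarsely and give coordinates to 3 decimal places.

solid 
facet normal -0.331 -0.072 0.941
outer loop
vertex 0.206 -1.701 -0.825
vertex 0.569 -2.81 -0.782
vertex 1.288 -1.948 -0.463
endloop
endfacet
facet normal -0.129 0.597 0.792
outer loop
vertex 0.206 -1.701 -0.825
vertex 1.288 -1.948 -0.463
vertex 1.103 -1.042 -1.176
endloop
endfacet
facet normal -0.514 0.825 0.236
outer loop
vertex 0.206 -1.701 -0.825
vertex 1.103 -1.042 -1.176
vertex 0.27 -1.344 -1.934
endloop
endfacet
facet normal -0.954 0.297 0.041
outer loop
vertex 0.206 -1.701 -0.825
vertex 0.27 -1.344 -1.934
vertex -0.06 -2.437 -1.691
endloop
endfacet
facet normal -0.841 -0.257 0.476
outer loop
vertex 0.206 -1.701 -0.825
vertex -0.06 -2.437 -1.691
vertex 0.569 -2.81 -0.782
endloop
endfacet
facet normal 0.556 0.581 0.594
outer loop
vertex 1.103 -1.042 -1.176
vertex 1.288 -1.948 -0.463
vertex 2.02 -1.743 -1.349
endloop
endfacet
facet normal 0.230 -0.500 0.835
outer loop
vertex 1.288 -1.948 -0.463
vertex 0.569 -2.81 -0.782
vertex 1.69 -2.836 -1.106
endloop
endfacet
facet normal -0.595 -0.799 0.084
outer loop
vertex 0.569 -2.81 -0.782
vertex -0.06 -2.437 -1.691
vertex 0.857 -3.138 -1.864
endloop
endfacet
facet normal -0.778 0.097 -0.620
outer loop
vertex -0.06 -2.437 -1.691
vertex 0.27 -1.344 -1.934
vertex 0.672 -2.232 -2.577
endloop
endfacet
facet normal -0.066 0.950 -0.306
outer loop
vertex 0.27 -1.344 -1.934
vertex 1.103 -1.042 -1.176
vertex 1.391 -1.37 -2.258
endloop
endfacet
facet normal 0.954 -0.297 -0.041
outer loop
vertex 1.754 -2.479 -2.215
vertex 2.02 -1.743 -1.349
vertex 1.69 -2.836 -1.106
endloop
endfacet
facet normal 0.514 -0.825 -0.236
outer loop
vertex 1.754 -2.479 -2.215
vertex 1.69 -2.836 -1.106
vertex 0.857 -3.138 -1.864
endloop
endfacet
facet normal 0.129 -0.597 -0.792
outer loop
vertex 1.754 -2.479 -2.215
vertex 0.857 -3.138 -1.864
vertex 0.672 -2.232 -2.577
endloop
endfacet
facet normal 0.331 0.072 -0.941
outer loop
vertex 1.754 -2.479 -2.215
vertex 0.672 -2.232 -2.577
vertex 1.391 -1.37 -2.258
endloop
endfacet
facet normal 0.841 0.257 -0.476
outer loop
vertex 1.754 -2.479 -2.215
vertex 1.391 -1.37 -2.258
vertex 2.02 -1.743 -1.349
endloop
endfacet
facet normal 0.778 -0.097 0.620
outer loop
vertex 1.69 -2.836 -1.106
vertex 2.02 -1.743 -1.349
vertex 1.288 -1.948 -0.463
endloop
endfacet
facet normal 0.066 -0.950 0.306
outer loop
vertex 0.857 -3.138 -1.864
vertex 1.69 -2.836 -1.106
vertex 0.569 -2.81 -0.782
endloop
endfacet
facet normal -0.556 -0.581 -0.594
outer loop
vertex 0.672 -2.232 -2.577
vertex 0.857 -3.138 -1.864
vertex -0.06 -2.437 -1.691
endloop
endfacet
facet normal -0.230 0.500 -0.835
outer loop
vertex 1.391 -1.37 -2.258
vertex 0.672 -2.232 -2.577
vertex 0.27 -1.344 -1.934
endloop
endfacet
facet normal 0.595 0.799 -0.084
outer loop
vertex 2.02 -1.743 -1.349
vertex 1.391 -1.37 -2.258
vertex 1.103 -1.042 -1.176
endloop
endfacet
facet normal 0.711 0.492 -0.503
outer loop
vertex -2.388 1.583 -1.734
vertex -2.986 2.098 -2.075
vertex -2.608 2.311 -1.333
endloop
endfacet
facet normal 0.656 -0.202 0.727
outer loop
vertex -2.388 1.583 -1.734
vertex -2.608 2.311 -1.333
vertex -3.275 0.967 -1.105
endloop
endfacet
facet normal 0.657 -0.203 0.726
outer loop
vertex -3.275 0.967 -1.105
vertex -2.608 2.311 -1.333
vertex -3.495 1.695 -0.703
endloop
endfacet
facet normal -0.710 -0.493 0.504
outer loop
vertex -3.275 0.967 -1.105
vertex -3.495 1.695 -0.703
vertex -3.874 1.482 -1.445
endloop
endfacet
facet normal 0.710 0.492 -0.503
outer loop
vertex -2.608 2.311 -1.333
vertex -2.986 2.098 -2.075
vertex -3.206 2.826 -1.673
endloop
endfacet
facet normal 0.107 0.631 0.768
outer loop
vertex -2.608 2.311 -1.333
vertex -3.206 2.826 -1.673
vertex -3.495 1.695 -0.703
endloop
endfacet
facet normal 0.106 0.632 0.768
outer loop
vertex -3.495 1.695 -0.703
vertex -3.206 2.826 -1.673
vertex -4.094 2.21 -1.044
endloop
endfacet
facet normal -0.710 -0.492 0.504
outer loop
vertex -3.495 1.695 -0.703
vertex -4.094 2.21 -1.044
vertex -3.874 1.482 -1.445
endloop
endfacet
facet normal 0.710 0.493 -0.504
outer loop
vertex -3.206 2.826 -1.673
vertex -2.986 2.098 -2.075
vertex -3.585 2.613 -2.415
endloop
endfacet
facet normal -0.550 0.834 0.041
outer loop
vertex -3.206 2.826 -1.673
vertex -3.585 2.613 -2.415
vertex -4.094 2.21 -1.044
endloop
endfacet
facet normal -0.550 0.834 0.041
outer loop
vertex -4.094 2.21 -1.044
vertex -3.585 2.613 -2.415
vertex -4.472 1.997 -1.786
endloop
endfacet
facet normal -0.711 -0.492 0.503
outer loop
vertex -4.094 2.21 -1.044
vertex -4.472 1.997 -1.786
vertex -3.874 1.482 -1.445
endloop
endfacet
facet normal 0.710 0.493 -0.504
outer loop
vertex -3.585 2.613 -2.415
vertex -2.986 2.098 -2.075
vertex -3.365 1.885 -2.817
endloop
endfacet
facet normal -0.656 0.203 -0.727
outer loop
vertex -3.585 2.613 -2.415
vertex -3.365 1.885 -2.817
vertex -4.472 1.997 -1.786
endloop
endfacet
facet normal -0.656 0.202 -0.727
outer loop
vertex -4.472 1.997 -1.786
vertex -3.365 1.885 -2.817
vertex -4.252 1.269 -2.187
endloop
endfacet
facet normal -0.711 -0.492 0.503
outer loop
vertex -4.472 1.997 -1.786
vertex -4.252 1.269 -2.187
vertex -3.874 1.482 -1.445
endloop
endfacet
facet normal 0.710 0.492 -0.504
outer loop
vertex -3.365 1.885 -2.817
vertex -2.986 2.098 -2.075
vertex -2.766 1.37 -2.476
endloop
endfacet
facet normal -0.106 -0.632 -0.768
outer loop
vertex -3.365 1.885 -2.817
vertex -2.766 1.37 -2.476
vertex -4.252 1.269 -2.187
endloop
endfacet
facet normal -0.107 -0.631 -0.768
outer loop
vertex -4.252 1.269 -2.187
vertex -2.766 1.37 -2.476
vertex -3.654 0.754 -1.847
endloop
endfacet
facet normal -0.710 -0.492 0.503
outer loop
vertex -4.252 1.269 -2.187
vertex -3.654 0.754 -1.847
vertex -3.874 1.482 -1.445
endloop
endfacet
facet normal 0.711 0.492 -0.503
outer loop
vertex -2.766 1.37 -2.476
vertex -2.986 2.098 -2.075
vertex -2.388 1.583 -1.734
endloop
endfacet
facet normal 0.550 -0.834 -0.041
outer loop
vertex -2.766 1.37 -2.476
vertex -2.388 1.583 -1.734
vertex -3.654 0.754 -1.847
endloop
endfacet
facet normal 0.550 -0.834 -0.041
outer loop
vertex -3.654 0.754 -1.847
vertex -2.388 1.583 -1.734
vertex -3.275 0.967 -1.105
endloop
endfacet
facet normal -0.710 -0.493 0.504
outer loop
vertex -3.654 0.754 -1.847
vertex -3.275 0.967 -1.105
vertex -3.874 1.482 -1.445
endloop
endfacet

endsolid


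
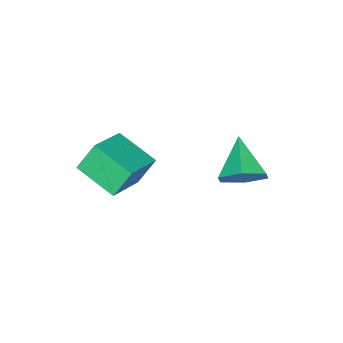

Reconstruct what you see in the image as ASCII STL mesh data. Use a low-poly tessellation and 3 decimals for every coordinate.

solid 
facet normal 0.672 0.529 -0.519
outer loop
vertex 2.197 1.198 3.26
vertex 1.458 1.826 2.943
vertex 1.965 2.028 3.805
endloop
endfacet
facet normal 0.344 -0.446 0.826
outer loop
vertex 2.197 1.198 3.26
vertex 1.965 2.028 3.805
vertex 0.222 0.854 3.897
endloop
endfacet
facet normal 0.672 0.529 -0.519
outer loop
vertex 1.965 2.028 3.805
vertex 1.458 1.826 2.943
vertex 1.226 2.656 3.488
endloop
endfacet
facet normal -0.151 0.298 0.943
outer loop
vertex 1.965 2.028 3.805
vertex 1.226 2.656 3.488
vertex 0.222 0.854 3.897
endloop
endfacet
facet normal 0.673 0.528 -0.518
outer loop
vertex 1.226 2.656 3.488
vertex 1.458 1.826 2.943
vertex 0.72 2.455 2.626
endloop
endfacet
facet normal -0.786 0.515 0.341
outer loop
vertex 1.226 2.656 3.488
vertex 0.72 2.455 2.626
vertex 0.222 0.854 3.897
endloop
endfacet
facet normal 0.673 0.528 -0.519
outer loop
vertex 0.72 2.455 2.626
vertex 1.458 1.826 2.943
vertex 0.952 1.624 2.081
endloop
endfacet
facet normal -0.926 -0.011 -0.377
outer loop
vertex 0.72 2.455 2.626
vertex 0.952 1.624 2.081
vertex 0.222 0.854 3.897
endloop
endfacet
facet normal 0.672 0.529 -0.518
outer loop
vertex 0.952 1.624 2.081
vertex 1.458 1.826 2.943
vertex 1.691 0.996 2.398
endloop
endfacet
facet normal -0.431 -0.756 -0.493
outer loop
vertex 0.952 1.624 2.081
vertex 1.691 0.996 2.398
vertex 0.222 0.854 3.897
endloop
endfacet
facet normal 0.672 0.529 -0.518
outer loop
vertex 1.691 0.996 2.398
vertex 1.458 1.826 2.943
vertex 2.197 1.198 3.26
endloop
endfacet
facet normal 0.204 -0.973 0.108
outer loop
vertex 1.691 0.996 2.398
vertex 2.197 1.198 3.26
vertex 0.222 0.854 3.897
endloop
endfacet
facet normal -0.428 0.326 0.843
outer loop
vertex 4.078 -2.922 4.558
vertex 4.235 -1.196 3.969
vertex 2.315 -3.05 3.711
endloop
endfacet
facet normal -0.086 -0.943 0.322
outer loop
vertex 2.885 -3.484 2.591
vertex 4.078 -2.922 4.558
vertex 2.315 -3.05 3.711
endloop
endfacet
facet normal -0.428 0.326 0.843
outer loop
vertex 2.315 -3.05 3.711
vertex 4.235 -1.196 3.969
vertex 2.472 -1.324 3.123
endloop
endfacet
facet normal -0.899 -0.065 -0.432
outer loop
vertex 2.472 -1.324 3.123
vertex 2.885 -3.484 2.591
vertex 2.315 -3.05 3.711
endloop
endfacet
facet normal 0.899 0.066 0.432
outer loop
vertex 4.078 -2.922 4.558
vertex 4.805 -1.63 2.849
vertex 4.235 -1.196 3.969
endloop
endfacet
facet normal -0.086 -0.943 0.321
outer loop
vertex 4.648 -3.356 3.437
vertex 4.078 -2.922 4.558
vertex 2.885 -3.484 2.591
endloop
endfacet
facet normal 0.899 0.065 0.432
outer loop
vertex 4.648 -3.356 3.437
vertex 4.805 -1.63 2.849
vertex 4.078 -2.922 4.558
endloop
endfacet
facet normal 0.086 0.943 -0.322
outer loop
vertex 4.235 -1.196 3.969
vertex 4.805 -1.63 2.849
vertex 2.472 -1.324 3.123
endloop
endfacet
facet normal -0.899 -0.066 -0.432
outer loop
vertex 3.042 -1.758 2.002
vertex 2.885 -3.484 2.591
vertex 2.472 -1.324 3.123
endloop
endfacet
facet normal 0.086 0.943 -0.321
outer loop
vertex 2.472 -1.324 3.123
vertex 4.805 -1.63 2.849
vertex 3.042 -1.758 2.002
endloop
endfacet
facet normal 0.428 -0.327 -0.843
outer loop
vertex 3.042 -1.758 2.002
vertex 4.648 -3.356 3.437
vertex 2.885 -3.484 2.591
endloop
endfacet
facet normal 0.429 -0.326 -0.843
outer loop
vertex 4.805 -1.63 2.849
vertex 4.648 -3.356 3.437
vertex 3.042 -1.758 2.002
endloop
endfacet

endsolid
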